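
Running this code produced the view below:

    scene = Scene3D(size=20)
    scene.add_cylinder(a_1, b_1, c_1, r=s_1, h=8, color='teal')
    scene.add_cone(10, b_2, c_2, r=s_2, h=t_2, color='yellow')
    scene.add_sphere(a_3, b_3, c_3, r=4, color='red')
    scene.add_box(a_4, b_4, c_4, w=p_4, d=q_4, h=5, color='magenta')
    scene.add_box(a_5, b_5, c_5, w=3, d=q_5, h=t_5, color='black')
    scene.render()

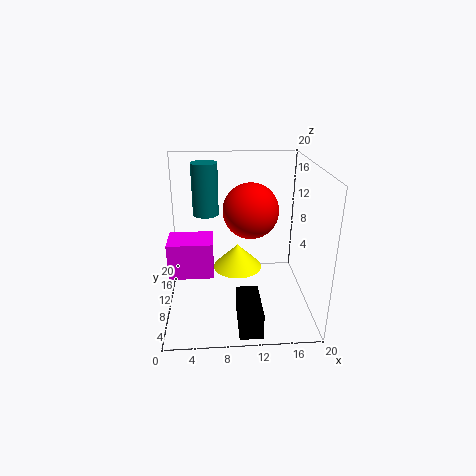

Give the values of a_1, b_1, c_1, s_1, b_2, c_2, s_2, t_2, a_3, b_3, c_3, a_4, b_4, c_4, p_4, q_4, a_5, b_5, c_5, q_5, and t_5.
a_1 = 5.5; b_1 = 17; c_1 = 11; s_1 = 2; b_2 = 11; c_2 = 5; s_2 = 3.5; t_2 = 3.5; a_3 = 12; b_3 = 12.5; c_3 = 13; a_4 = 0.5; b_4 = 7; c_4 = 5.5; p_4 = 6; q_4 = 4.5; a_5 = 9.5; b_5 = 0.5; c_5 = 0.5; q_5 = 6.5; t_5 = 3.5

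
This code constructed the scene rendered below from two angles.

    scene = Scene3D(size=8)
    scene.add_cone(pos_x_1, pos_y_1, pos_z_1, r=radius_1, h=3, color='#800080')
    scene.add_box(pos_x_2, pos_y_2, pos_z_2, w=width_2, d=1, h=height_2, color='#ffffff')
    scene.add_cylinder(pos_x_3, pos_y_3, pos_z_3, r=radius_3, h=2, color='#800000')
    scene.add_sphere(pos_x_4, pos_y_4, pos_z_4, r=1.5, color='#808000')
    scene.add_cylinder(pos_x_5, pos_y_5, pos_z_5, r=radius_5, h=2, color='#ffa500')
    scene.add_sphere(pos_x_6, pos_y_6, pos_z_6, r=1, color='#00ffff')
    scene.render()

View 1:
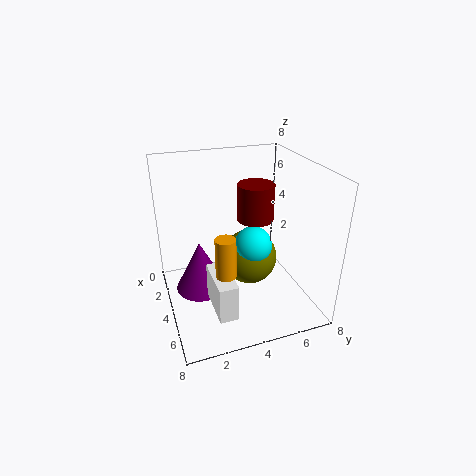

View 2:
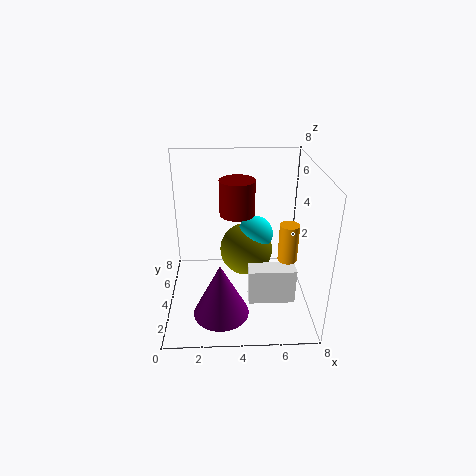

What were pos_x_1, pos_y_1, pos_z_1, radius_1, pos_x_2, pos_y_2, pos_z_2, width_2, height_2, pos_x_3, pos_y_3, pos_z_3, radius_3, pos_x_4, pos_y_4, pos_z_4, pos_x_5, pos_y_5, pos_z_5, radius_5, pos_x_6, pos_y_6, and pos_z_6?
pos_x_1 = 3
pos_y_1 = 2
pos_z_1 = 0.5
radius_1 = 1.5
pos_x_2 = 4.5
pos_y_2 = 2
pos_z_2 = 1
width_2 = 2.5
height_2 = 2
pos_x_3 = 4
pos_y_3 = 5
pos_z_3 = 5
radius_3 = 1
pos_x_4 = 4.5
pos_y_4 = 4.5
pos_z_4 = 3
pos_x_5 = 6.5
pos_y_5 = 2.5
pos_z_5 = 3.5
radius_5 = 0.5
pos_x_6 = 5
pos_y_6 = 4.5
pos_z_6 = 4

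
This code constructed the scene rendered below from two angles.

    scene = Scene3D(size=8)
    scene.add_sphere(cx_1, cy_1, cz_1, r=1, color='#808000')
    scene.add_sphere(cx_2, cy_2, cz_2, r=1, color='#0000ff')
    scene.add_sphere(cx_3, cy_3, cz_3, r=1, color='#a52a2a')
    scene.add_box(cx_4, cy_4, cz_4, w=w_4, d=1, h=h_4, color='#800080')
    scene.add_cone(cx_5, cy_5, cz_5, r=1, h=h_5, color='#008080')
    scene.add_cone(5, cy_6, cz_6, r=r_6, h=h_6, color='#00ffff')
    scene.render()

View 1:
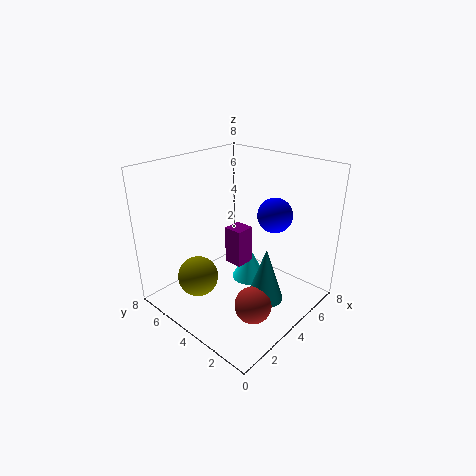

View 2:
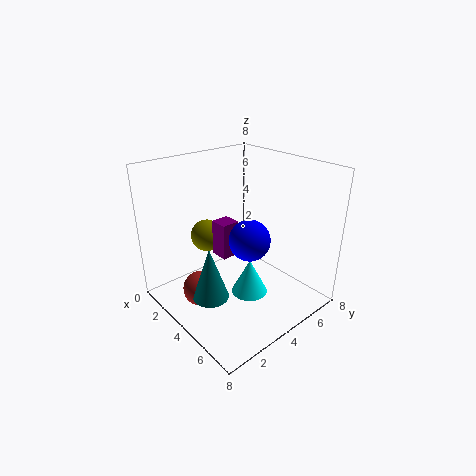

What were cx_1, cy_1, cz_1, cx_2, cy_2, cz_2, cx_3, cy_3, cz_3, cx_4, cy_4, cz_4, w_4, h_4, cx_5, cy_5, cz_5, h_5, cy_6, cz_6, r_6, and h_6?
cx_1 = 1; cy_1 = 4; cz_1 = 3; cx_2 = 6; cy_2 = 3; cz_2 = 5; cx_3 = 3; cy_3 = 2; cz_3 = 1; cx_4 = 3; cy_4 = 3; cz_4 = 3; w_4 = 1; h_4 = 2; cx_5 = 4; cy_5 = 2; cz_5 = 1; h_5 = 3; cy_6 = 4; cz_6 = 1; r_6 = 1; h_6 = 2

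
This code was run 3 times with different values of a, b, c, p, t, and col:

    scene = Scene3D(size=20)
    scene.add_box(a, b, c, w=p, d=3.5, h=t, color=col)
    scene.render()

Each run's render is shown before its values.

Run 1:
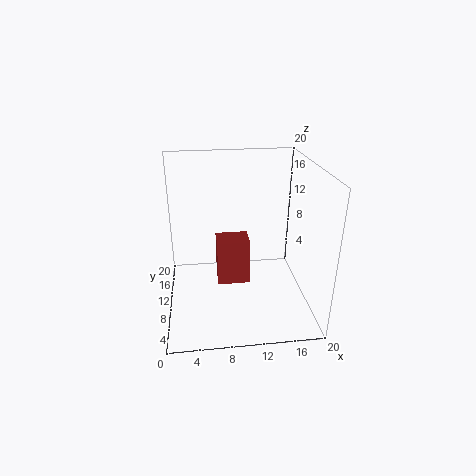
a = 7; b = 8.5; c = 3.5; p = 4.5; t = 6.5; col = 'brown'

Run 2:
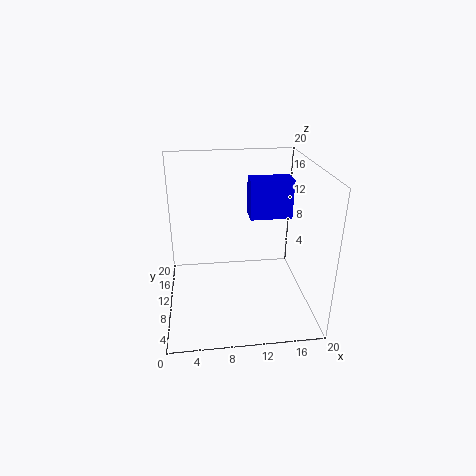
a = 12.5; b = 14.5; c = 10.5; p = 6.5; t = 6; col = 'blue'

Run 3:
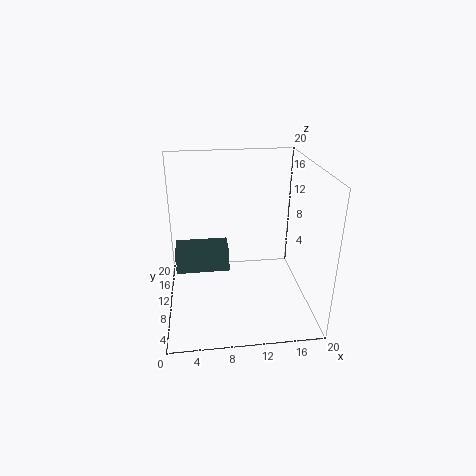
a = 2; b = 2; c = 10; p = 6; t = 2.5; col = 'darkslategray'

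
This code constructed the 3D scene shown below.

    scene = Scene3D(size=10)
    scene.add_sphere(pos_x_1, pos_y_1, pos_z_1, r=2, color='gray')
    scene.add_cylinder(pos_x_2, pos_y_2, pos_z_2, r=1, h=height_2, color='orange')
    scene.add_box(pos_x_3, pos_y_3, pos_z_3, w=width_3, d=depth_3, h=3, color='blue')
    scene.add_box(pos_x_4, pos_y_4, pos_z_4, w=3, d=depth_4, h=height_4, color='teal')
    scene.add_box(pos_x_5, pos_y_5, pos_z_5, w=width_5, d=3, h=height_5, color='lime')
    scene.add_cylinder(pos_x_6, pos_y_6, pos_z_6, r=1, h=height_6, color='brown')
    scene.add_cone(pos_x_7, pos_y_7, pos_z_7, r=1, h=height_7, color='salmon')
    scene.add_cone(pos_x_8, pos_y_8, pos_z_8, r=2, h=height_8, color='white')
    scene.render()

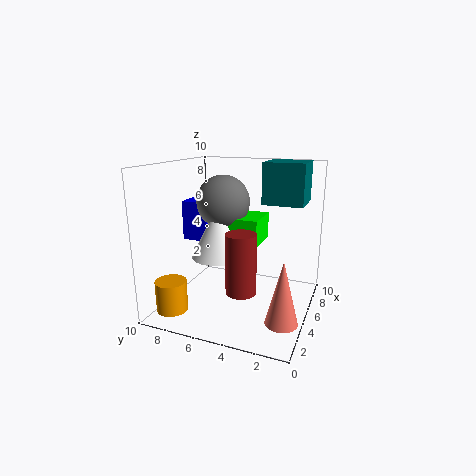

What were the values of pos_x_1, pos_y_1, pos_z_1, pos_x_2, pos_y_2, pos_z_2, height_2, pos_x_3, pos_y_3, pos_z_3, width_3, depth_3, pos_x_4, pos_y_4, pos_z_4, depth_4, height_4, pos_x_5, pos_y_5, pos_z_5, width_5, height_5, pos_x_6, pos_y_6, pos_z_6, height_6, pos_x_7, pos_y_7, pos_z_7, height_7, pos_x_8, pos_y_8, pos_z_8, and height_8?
pos_x_1 = 7; pos_y_1 = 7; pos_z_1 = 7; pos_x_2 = 1; pos_y_2 = 8; pos_z_2 = 1; height_2 = 2; pos_x_3 = 6; pos_y_3 = 8; pos_z_3 = 4; width_3 = 3; depth_3 = 2; pos_x_4 = 7; pos_y_4 = 1; pos_z_4 = 7; depth_4 = 3; height_4 = 3; pos_x_5 = 6; pos_y_5 = 4; pos_z_5 = 4; width_5 = 3; height_5 = 2; pos_x_6 = 3; pos_y_6 = 4; pos_z_6 = 2; height_6 = 4; pos_x_7 = 2; pos_y_7 = 1; pos_z_7 = 1; height_7 = 4; pos_x_8 = 6; pos_y_8 = 7; pos_z_8 = 3; height_8 = 4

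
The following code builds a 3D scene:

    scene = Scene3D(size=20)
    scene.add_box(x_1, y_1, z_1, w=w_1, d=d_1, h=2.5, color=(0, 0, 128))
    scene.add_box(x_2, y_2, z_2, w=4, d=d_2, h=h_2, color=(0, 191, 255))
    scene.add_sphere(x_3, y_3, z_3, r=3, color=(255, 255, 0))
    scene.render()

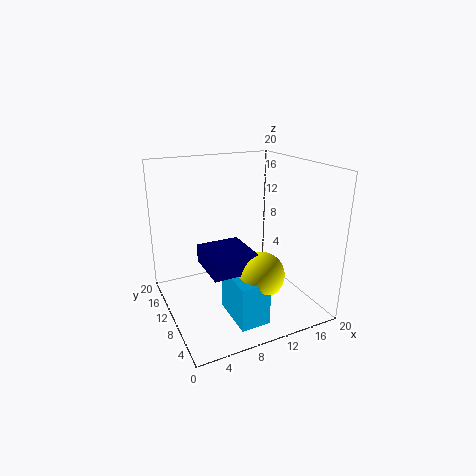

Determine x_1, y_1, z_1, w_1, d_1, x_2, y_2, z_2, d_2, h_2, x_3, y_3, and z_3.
x_1 = 4.5
y_1 = 5
z_1 = 7
w_1 = 6
d_1 = 6.5
x_2 = 7
y_2 = 2.5
z_2 = 0.5
d_2 = 6.5
h_2 = 6
x_3 = 11
y_3 = 5
z_3 = 6.5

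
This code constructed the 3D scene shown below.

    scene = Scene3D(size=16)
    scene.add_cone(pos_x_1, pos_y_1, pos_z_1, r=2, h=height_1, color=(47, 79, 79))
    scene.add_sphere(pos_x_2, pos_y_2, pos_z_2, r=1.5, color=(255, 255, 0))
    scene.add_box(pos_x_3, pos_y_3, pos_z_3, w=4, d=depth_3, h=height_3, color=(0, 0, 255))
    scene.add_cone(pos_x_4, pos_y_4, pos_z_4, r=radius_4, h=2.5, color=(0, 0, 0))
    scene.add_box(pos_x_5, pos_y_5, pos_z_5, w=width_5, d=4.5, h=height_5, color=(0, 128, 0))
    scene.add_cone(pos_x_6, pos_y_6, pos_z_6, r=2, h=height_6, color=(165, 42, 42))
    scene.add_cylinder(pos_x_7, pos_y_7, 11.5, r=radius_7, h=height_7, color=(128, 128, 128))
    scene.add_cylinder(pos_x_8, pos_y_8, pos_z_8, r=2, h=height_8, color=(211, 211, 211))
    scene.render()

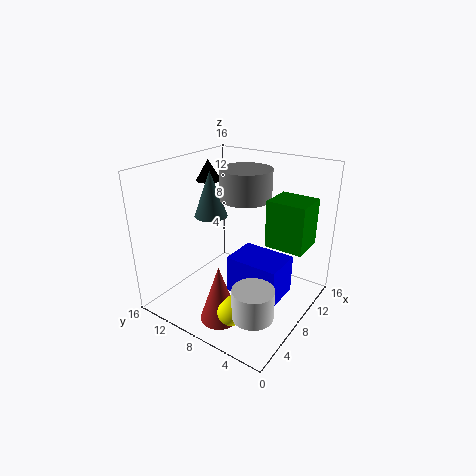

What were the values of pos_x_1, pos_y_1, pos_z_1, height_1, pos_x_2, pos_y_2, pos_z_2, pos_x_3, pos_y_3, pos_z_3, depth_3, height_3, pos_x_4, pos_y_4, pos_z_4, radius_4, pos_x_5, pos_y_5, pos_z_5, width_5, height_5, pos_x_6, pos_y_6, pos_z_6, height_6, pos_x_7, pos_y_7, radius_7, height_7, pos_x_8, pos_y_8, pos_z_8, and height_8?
pos_x_1 = 9.5, pos_y_1 = 13, pos_z_1 = 9, height_1 = 5.5, pos_x_2 = 2.5, pos_y_2 = 5, pos_z_2 = 3, pos_x_3 = 4.5, pos_y_3 = 1.5, pos_z_3 = 3.5, depth_3 = 5.5, height_3 = 4, pos_x_4 = 10.5, pos_y_4 = 14, pos_z_4 = 13, radius_4 = 1.5, pos_x_5 = 10.5, pos_y_5 = 1.5, pos_z_5 = 6.5, width_5 = 4, height_5 = 5.5, pos_x_6 = 2.5, pos_y_6 = 6.5, pos_z_6 = 1.5, height_6 = 6, pos_x_7 = 11, pos_y_7 = 9, radius_7 = 3, height_7 = 3.5, pos_x_8 = 2.5, pos_y_8 = 2.5, pos_z_8 = 3.5, height_8 = 3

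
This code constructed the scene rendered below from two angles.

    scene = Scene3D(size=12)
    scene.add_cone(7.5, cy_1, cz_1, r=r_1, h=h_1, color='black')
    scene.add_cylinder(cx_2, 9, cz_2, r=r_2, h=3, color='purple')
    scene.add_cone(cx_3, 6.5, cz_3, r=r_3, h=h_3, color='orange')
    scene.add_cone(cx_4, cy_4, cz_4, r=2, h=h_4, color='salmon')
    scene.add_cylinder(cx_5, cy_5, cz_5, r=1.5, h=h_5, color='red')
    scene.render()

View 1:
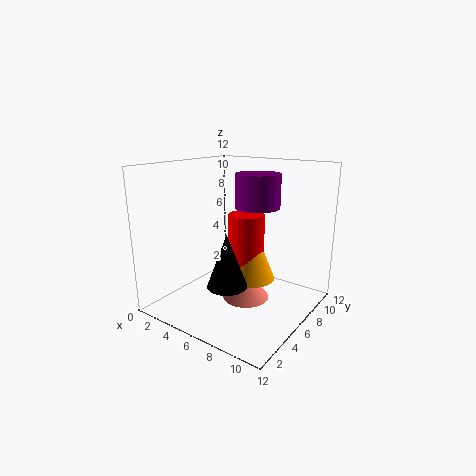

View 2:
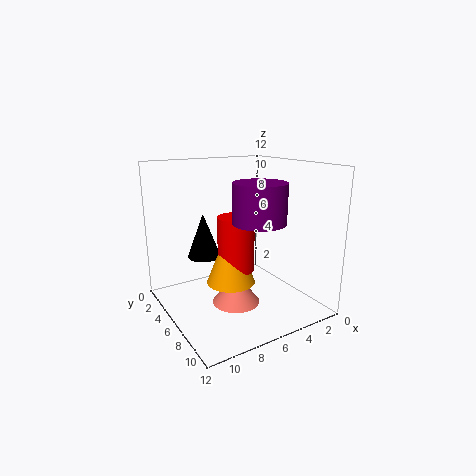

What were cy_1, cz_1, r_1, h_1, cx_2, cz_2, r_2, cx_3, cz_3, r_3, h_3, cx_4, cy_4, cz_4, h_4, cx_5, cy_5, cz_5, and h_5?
cy_1 = 2.5; cz_1 = 3.5; r_1 = 1.5; h_1 = 4; cx_2 = 6; cz_2 = 8; r_2 = 2; cx_3 = 7; cz_3 = 2.5; r_3 = 2; h_3 = 5; cx_4 = 6.5; cy_4 = 6.5; cz_4 = 0.5; h_4 = 2.5; cx_5 = 6.5; cy_5 = 6.5; cz_5 = 3.5; h_5 = 4.5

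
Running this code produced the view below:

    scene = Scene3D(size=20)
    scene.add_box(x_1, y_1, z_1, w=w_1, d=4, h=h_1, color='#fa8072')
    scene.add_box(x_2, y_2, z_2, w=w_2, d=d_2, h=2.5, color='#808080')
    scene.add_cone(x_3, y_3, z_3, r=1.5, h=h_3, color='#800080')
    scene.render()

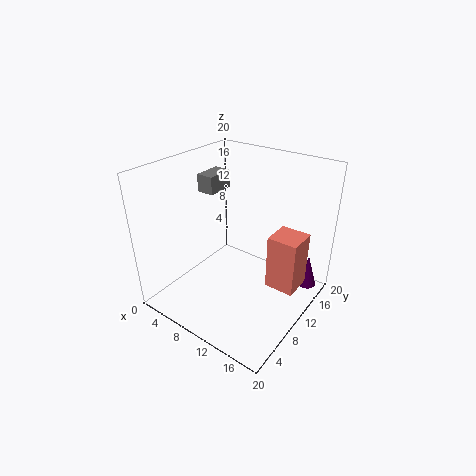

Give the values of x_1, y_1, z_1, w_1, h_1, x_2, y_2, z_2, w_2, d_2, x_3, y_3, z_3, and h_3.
x_1 = 15
y_1 = 9.5
z_1 = 4.5
w_1 = 4
h_1 = 7.5
x_2 = 3.5
y_2 = 9.5
z_2 = 15.5
w_2 = 2.5
d_2 = 4
x_3 = 17.5
y_3 = 18
z_3 = 0.5
h_3 = 5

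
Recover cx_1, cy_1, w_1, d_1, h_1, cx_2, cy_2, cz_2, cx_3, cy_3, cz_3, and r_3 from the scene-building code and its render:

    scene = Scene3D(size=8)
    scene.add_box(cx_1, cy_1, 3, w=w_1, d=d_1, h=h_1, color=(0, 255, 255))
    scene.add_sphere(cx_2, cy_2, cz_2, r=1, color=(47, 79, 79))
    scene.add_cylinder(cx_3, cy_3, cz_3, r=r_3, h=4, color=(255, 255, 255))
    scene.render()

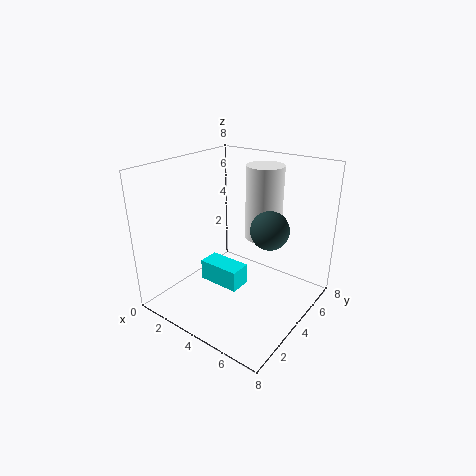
cx_1 = 4, cy_1 = 1, w_1 = 2, d_1 = 1, h_1 = 1, cx_2 = 6, cy_2 = 4, cz_2 = 5, cx_3 = 5, cy_3 = 5, cz_3 = 4, r_3 = 1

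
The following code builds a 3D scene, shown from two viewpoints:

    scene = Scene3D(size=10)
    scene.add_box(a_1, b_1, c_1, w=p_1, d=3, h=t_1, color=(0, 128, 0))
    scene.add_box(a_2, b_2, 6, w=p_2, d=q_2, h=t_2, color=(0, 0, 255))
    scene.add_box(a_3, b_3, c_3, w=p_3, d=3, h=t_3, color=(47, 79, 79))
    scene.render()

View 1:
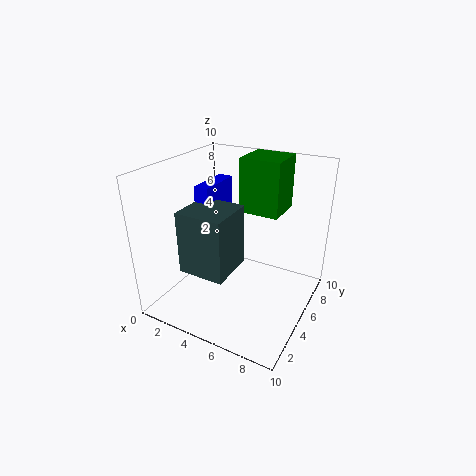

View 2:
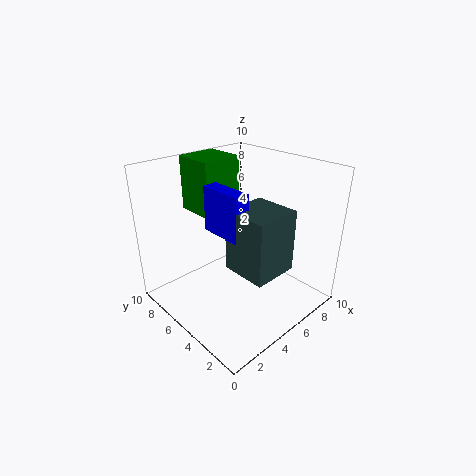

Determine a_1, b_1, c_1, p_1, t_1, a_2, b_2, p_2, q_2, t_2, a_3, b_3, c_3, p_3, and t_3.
a_1 = 4, b_1 = 7, c_1 = 6, p_1 = 3, t_1 = 4, a_2 = 3, b_2 = 3, p_2 = 1, q_2 = 3, t_2 = 3, a_3 = 3, b_3 = 1, c_3 = 4, p_3 = 3, t_3 = 4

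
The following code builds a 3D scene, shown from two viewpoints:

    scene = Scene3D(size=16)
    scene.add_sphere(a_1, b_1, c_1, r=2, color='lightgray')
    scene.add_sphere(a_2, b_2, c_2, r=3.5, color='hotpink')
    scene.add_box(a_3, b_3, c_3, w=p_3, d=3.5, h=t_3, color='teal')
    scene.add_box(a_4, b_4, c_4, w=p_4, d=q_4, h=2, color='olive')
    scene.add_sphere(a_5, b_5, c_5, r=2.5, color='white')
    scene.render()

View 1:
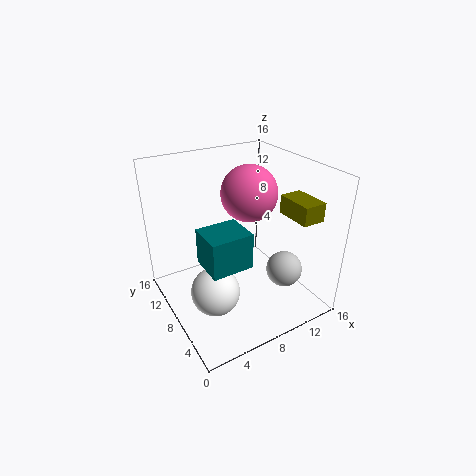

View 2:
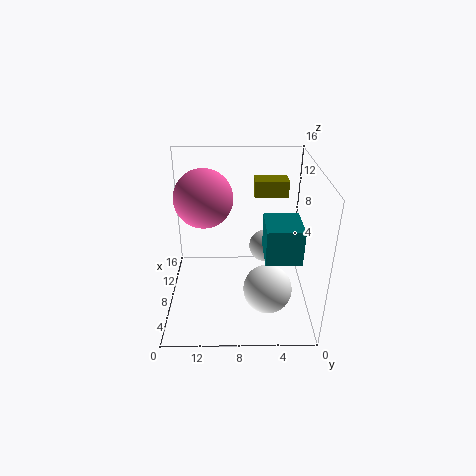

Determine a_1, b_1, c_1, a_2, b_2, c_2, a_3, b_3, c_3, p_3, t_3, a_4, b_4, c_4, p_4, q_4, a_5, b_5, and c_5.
a_1 = 12; b_1 = 4.5; c_1 = 4.5; a_2 = 12; b_2 = 12; c_2 = 11; a_3 = 2; b_3 = 2; c_3 = 8.5; p_3 = 4; t_3 = 3.5; a_4 = 12; b_4 = 2; c_4 = 11; p_4 = 2.5; q_4 = 4; a_5 = 3.5; b_5 = 5; c_5 = 4.5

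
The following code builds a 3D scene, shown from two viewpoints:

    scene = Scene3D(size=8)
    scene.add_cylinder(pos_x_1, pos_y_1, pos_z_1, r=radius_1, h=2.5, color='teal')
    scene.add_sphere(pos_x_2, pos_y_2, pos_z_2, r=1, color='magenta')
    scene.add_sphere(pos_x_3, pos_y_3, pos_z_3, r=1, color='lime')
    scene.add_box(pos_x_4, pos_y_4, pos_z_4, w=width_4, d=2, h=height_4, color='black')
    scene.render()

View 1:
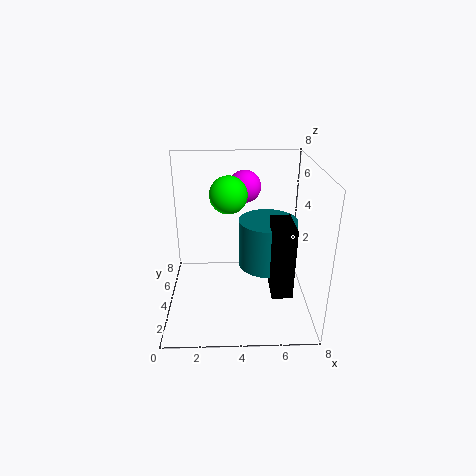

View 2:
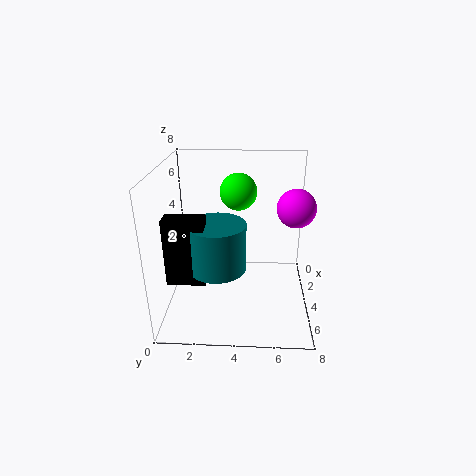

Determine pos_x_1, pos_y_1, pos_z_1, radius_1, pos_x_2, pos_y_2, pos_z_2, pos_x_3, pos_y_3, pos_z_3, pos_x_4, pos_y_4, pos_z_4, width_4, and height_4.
pos_x_1 = 5.5, pos_y_1 = 3, pos_z_1 = 3, radius_1 = 1.5, pos_x_2 = 4.5, pos_y_2 = 7, pos_z_2 = 6, pos_x_3 = 3.5, pos_y_3 = 4, pos_z_3 = 6.5, pos_x_4 = 5.5, pos_y_4 = 0.5, pos_z_4 = 2.5, width_4 = 1, height_4 = 3.5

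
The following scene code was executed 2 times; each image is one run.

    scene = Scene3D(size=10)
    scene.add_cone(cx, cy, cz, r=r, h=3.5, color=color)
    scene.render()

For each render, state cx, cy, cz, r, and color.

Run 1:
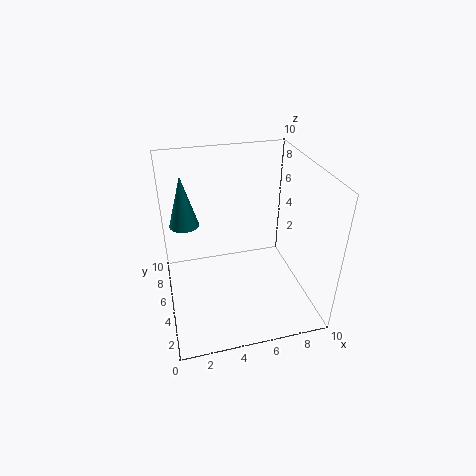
cx = 1.5; cy = 6; cz = 6; r = 1; color = 'teal'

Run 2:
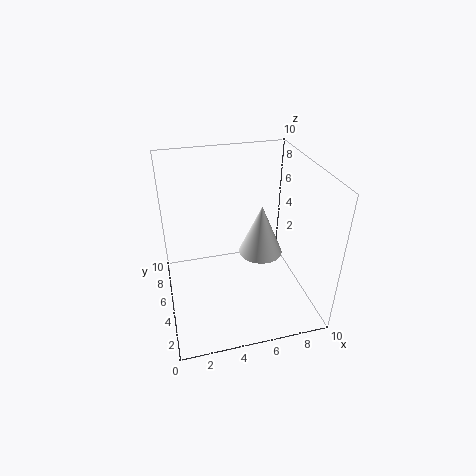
cx = 6.5; cy = 4.5; cz = 4; r = 1.5; color = 'white'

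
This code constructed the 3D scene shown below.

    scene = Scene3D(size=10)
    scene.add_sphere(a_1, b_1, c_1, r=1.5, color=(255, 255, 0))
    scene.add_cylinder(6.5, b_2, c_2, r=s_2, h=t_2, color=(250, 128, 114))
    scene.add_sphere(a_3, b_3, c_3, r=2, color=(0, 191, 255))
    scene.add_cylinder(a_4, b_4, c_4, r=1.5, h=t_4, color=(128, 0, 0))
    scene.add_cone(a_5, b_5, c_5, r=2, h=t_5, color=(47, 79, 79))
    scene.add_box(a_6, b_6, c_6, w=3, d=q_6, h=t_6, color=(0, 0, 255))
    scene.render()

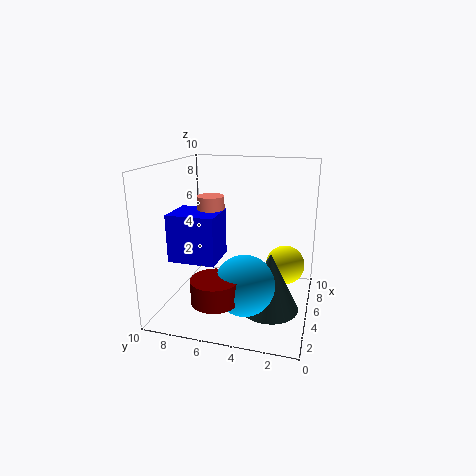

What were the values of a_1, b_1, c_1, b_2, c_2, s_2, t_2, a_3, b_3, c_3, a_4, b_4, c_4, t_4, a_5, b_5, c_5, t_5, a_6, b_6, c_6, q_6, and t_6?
a_1 = 8; b_1 = 2; c_1 = 2; b_2 = 7.5; c_2 = 4; s_2 = 1; t_2 = 3.5; a_3 = 3; b_3 = 4; c_3 = 2.5; a_4 = 1.5; b_4 = 5.5; c_4 = 2; t_4 = 1.5; a_5 = 4; b_5 = 2.5; c_5 = 0.5; t_5 = 4; a_6 = 4; b_6 = 6.5; c_6 = 3; q_6 = 3.5; t_6 = 3.5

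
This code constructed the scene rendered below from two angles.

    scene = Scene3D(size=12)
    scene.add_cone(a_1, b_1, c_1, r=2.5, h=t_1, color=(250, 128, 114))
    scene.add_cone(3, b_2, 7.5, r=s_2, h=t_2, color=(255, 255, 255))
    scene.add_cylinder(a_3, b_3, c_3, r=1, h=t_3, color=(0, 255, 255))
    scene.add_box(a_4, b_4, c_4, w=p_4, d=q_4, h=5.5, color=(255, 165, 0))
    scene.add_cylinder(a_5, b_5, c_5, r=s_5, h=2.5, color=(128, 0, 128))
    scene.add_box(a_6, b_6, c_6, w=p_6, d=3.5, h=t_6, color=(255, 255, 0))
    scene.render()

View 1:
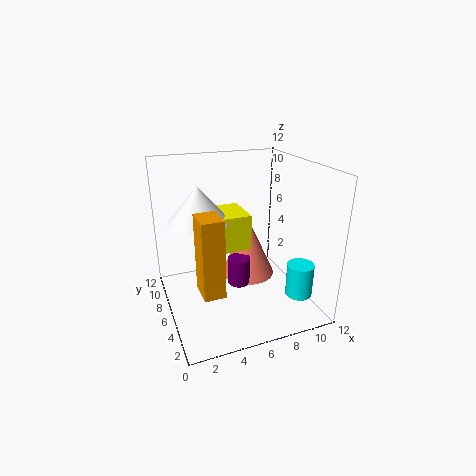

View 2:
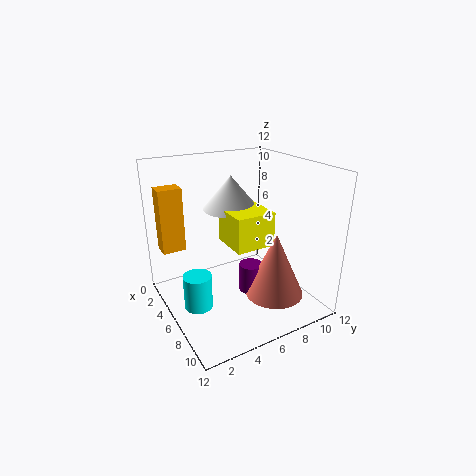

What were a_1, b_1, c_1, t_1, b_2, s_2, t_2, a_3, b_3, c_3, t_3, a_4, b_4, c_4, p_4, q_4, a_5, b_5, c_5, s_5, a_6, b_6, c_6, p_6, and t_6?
a_1 = 8; b_1 = 8.5; c_1 = 1; t_1 = 5.5; b_2 = 7; s_2 = 2.5; t_2 = 3; a_3 = 9; b_3 = 1; c_3 = 3; t_3 = 2.5; a_4 = 1.5; b_4 = 0.5; c_4 = 4.5; p_4 = 1.5; q_4 = 2; a_5 = 6.5; b_5 = 7; c_5 = 1; s_5 = 1; a_6 = 3.5; b_6 = 5.5; c_6 = 5; p_6 = 3.5; t_6 = 3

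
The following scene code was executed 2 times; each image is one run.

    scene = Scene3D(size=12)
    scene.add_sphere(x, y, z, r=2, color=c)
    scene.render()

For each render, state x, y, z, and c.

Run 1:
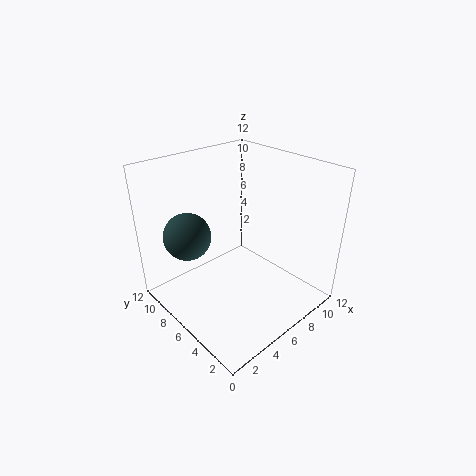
x = 3; y = 9; z = 6; c = 'darkslategray'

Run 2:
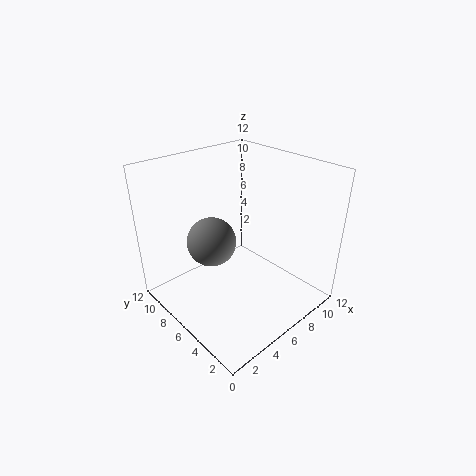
x = 4; y = 7; z = 6; c = 'gray'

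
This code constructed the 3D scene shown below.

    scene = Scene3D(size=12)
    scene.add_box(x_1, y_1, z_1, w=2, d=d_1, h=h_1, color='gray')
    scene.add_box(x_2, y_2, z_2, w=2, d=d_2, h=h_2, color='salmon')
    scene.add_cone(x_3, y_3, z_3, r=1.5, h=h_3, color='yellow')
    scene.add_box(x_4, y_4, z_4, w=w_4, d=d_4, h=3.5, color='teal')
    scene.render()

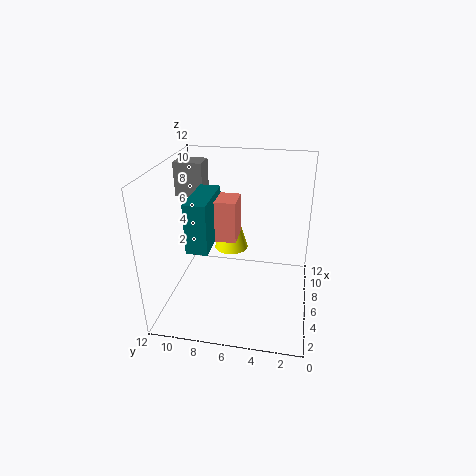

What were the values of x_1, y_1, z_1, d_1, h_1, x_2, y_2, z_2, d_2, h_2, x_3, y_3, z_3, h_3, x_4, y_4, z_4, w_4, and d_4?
x_1 = 8, y_1 = 9.5, z_1 = 8.5, d_1 = 2.5, h_1 = 3, x_2 = 2.5, y_2 = 5.5, z_2 = 7.5, d_2 = 1.5, h_2 = 3, x_3 = 8, y_3 = 7, z_3 = 4, h_3 = 5, x_4 = 0.5, y_4 = 7, z_4 = 7.5, w_4 = 4, d_4 = 1.5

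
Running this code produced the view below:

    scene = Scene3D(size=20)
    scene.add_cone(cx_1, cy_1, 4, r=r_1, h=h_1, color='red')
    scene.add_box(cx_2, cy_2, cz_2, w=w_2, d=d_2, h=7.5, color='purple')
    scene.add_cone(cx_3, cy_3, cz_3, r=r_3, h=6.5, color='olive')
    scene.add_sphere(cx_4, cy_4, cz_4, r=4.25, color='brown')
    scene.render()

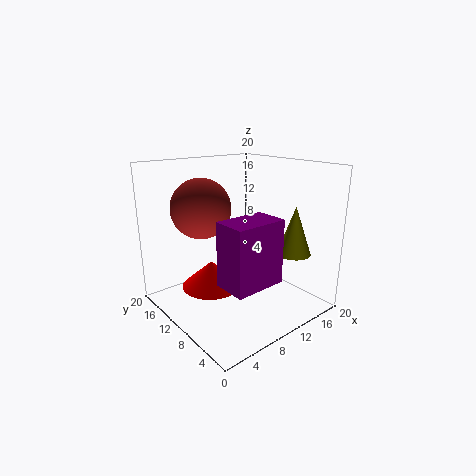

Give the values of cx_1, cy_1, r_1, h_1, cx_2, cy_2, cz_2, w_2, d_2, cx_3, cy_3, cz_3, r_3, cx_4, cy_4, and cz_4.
cx_1 = 5.75
cy_1 = 10.5
r_1 = 4
h_1 = 3.5
cx_2 = 2.25
cy_2 = 0.25
cz_2 = 7.75
w_2 = 6.25
d_2 = 4
cx_3 = 14.5
cy_3 = 3.75
cz_3 = 8.5
r_3 = 2.25
cx_4 = 7
cy_4 = 14.5
cz_4 = 13.75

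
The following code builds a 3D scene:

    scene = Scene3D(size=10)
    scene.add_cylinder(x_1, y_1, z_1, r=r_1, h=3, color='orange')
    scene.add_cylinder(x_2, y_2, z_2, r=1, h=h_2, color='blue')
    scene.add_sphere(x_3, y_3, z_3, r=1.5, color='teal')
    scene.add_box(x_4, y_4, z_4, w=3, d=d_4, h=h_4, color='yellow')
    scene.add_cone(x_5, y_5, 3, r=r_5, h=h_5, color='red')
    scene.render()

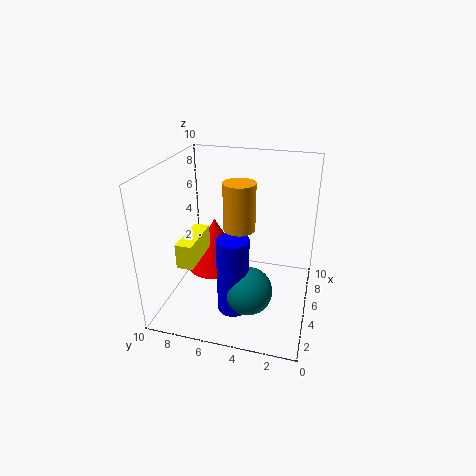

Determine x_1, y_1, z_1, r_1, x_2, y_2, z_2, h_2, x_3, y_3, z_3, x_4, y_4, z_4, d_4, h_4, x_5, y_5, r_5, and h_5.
x_1 = 3.5
y_1 = 4.5
z_1 = 6.5
r_1 = 1
x_2 = 2
y_2 = 4.5
z_2 = 1.5
h_2 = 5
x_3 = 2
y_3 = 3.5
z_3 = 3
x_4 = 0.5
y_4 = 6.5
z_4 = 5
d_4 = 1
h_4 = 1.5
x_5 = 4.5
y_5 = 6.5
r_5 = 2
h_5 = 3.5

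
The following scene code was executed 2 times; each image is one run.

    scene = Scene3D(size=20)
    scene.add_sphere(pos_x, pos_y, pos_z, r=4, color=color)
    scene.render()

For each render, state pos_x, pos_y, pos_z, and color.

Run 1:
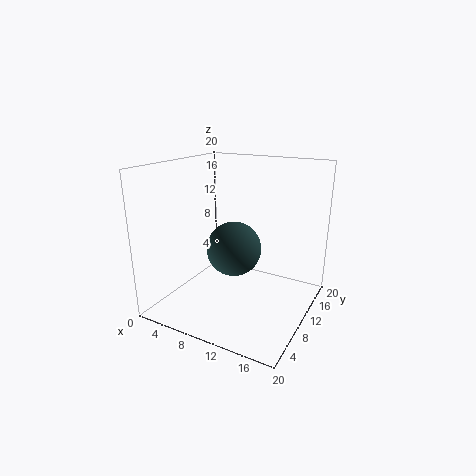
pos_x = 8.5; pos_y = 11.5; pos_z = 7.5; color = 'darkslategray'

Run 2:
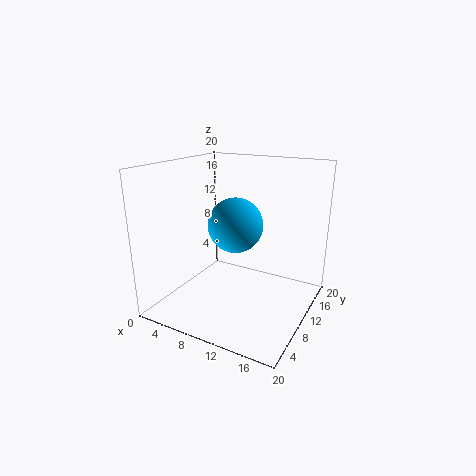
pos_x = 8.5; pos_y = 12; pos_z = 11; color = 'deepskyblue'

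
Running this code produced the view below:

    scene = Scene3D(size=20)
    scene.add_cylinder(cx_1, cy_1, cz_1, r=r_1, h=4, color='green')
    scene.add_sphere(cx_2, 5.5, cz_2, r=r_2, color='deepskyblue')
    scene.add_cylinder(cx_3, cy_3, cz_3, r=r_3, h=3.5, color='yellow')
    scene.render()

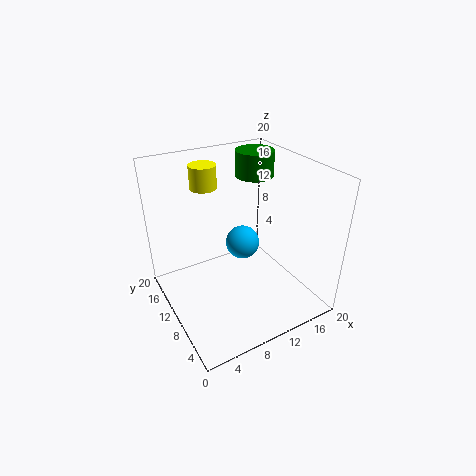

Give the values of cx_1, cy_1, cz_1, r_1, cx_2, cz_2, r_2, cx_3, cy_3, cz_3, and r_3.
cx_1 = 17, cy_1 = 17, cz_1 = 15.5, r_1 = 3, cx_2 = 8, cz_2 = 12.5, r_2 = 2, cx_3 = 8.5, cy_3 = 17.5, cz_3 = 15, r_3 = 2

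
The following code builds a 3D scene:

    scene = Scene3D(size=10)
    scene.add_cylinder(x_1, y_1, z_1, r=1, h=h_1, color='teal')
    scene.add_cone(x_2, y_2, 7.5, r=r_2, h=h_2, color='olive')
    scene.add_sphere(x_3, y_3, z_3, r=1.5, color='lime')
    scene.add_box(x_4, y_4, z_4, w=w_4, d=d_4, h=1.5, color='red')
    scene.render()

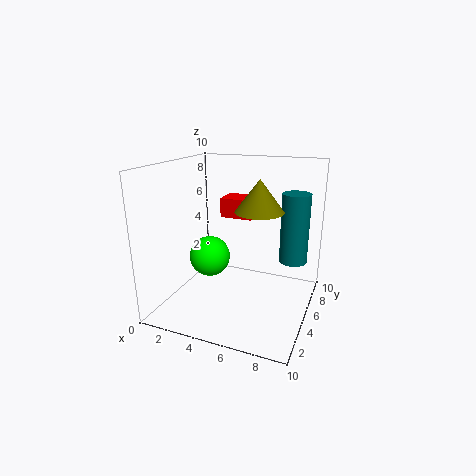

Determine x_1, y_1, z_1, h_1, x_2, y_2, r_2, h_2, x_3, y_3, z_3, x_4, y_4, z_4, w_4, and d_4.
x_1 = 8.5
y_1 = 7
z_1 = 3
h_1 = 5
x_2 = 7
y_2 = 3.5
r_2 = 1.5
h_2 = 2
x_3 = 2.5
y_3 = 5.5
z_3 = 3
x_4 = 2.5
y_4 = 7.5
z_4 = 5.5
w_4 = 2.5
d_4 = 2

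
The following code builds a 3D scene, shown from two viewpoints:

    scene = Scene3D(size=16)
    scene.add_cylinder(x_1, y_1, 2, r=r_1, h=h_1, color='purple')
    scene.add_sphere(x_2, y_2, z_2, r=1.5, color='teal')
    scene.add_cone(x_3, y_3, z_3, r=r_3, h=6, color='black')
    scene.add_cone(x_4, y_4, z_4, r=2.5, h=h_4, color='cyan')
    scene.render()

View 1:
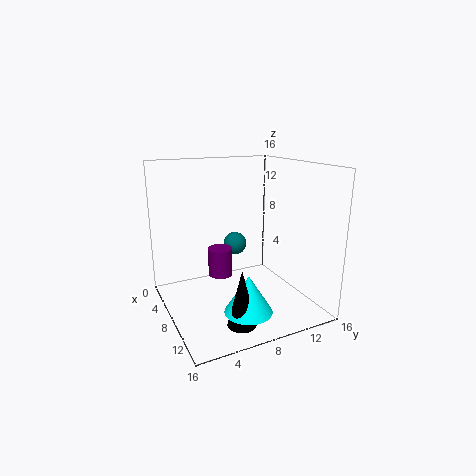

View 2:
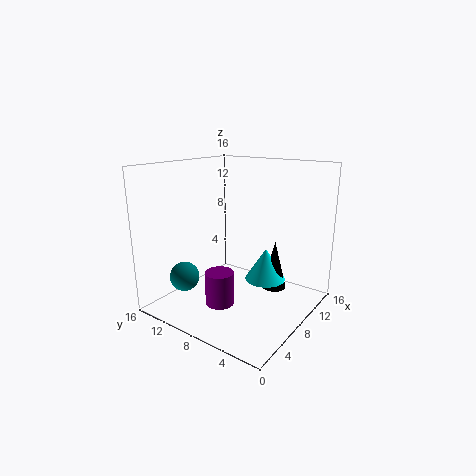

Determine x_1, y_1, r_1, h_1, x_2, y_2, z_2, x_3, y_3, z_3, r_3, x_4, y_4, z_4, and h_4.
x_1 = 4, y_1 = 7.5, r_1 = 1.5, h_1 = 3.5, x_2 = 2, y_2 = 10.5, z_2 = 5, x_3 = 13, y_3 = 6, z_3 = 0.5, r_3 = 1.5, x_4 = 12.5, y_4 = 7, z_4 = 1.5, h_4 = 4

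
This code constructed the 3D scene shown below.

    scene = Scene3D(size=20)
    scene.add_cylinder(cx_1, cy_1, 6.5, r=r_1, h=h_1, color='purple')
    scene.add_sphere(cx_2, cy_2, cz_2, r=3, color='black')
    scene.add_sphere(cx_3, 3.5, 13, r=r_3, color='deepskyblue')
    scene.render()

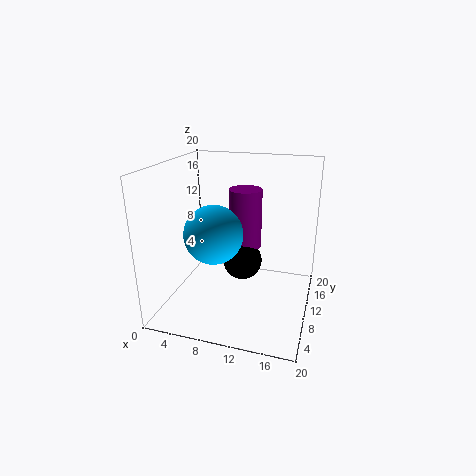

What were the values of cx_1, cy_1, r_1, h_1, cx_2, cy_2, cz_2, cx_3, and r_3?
cx_1 = 9.5, cy_1 = 15.5, r_1 = 2.5, h_1 = 9, cx_2 = 9.5, cy_2 = 14, cz_2 = 4.5, cx_3 = 9, r_3 = 3.5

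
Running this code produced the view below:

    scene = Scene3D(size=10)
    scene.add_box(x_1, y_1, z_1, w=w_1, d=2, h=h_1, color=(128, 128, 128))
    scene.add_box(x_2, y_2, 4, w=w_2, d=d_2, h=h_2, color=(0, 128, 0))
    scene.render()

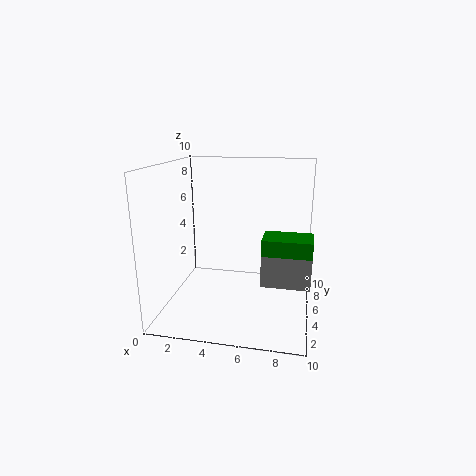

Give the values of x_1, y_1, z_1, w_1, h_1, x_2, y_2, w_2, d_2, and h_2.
x_1 = 7
y_1 = 2
z_1 = 3
w_1 = 3
h_1 = 2
x_2 = 7
y_2 = 2
w_2 = 3
d_2 = 2
h_2 = 2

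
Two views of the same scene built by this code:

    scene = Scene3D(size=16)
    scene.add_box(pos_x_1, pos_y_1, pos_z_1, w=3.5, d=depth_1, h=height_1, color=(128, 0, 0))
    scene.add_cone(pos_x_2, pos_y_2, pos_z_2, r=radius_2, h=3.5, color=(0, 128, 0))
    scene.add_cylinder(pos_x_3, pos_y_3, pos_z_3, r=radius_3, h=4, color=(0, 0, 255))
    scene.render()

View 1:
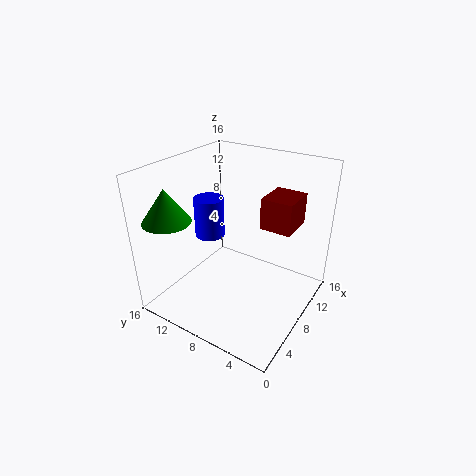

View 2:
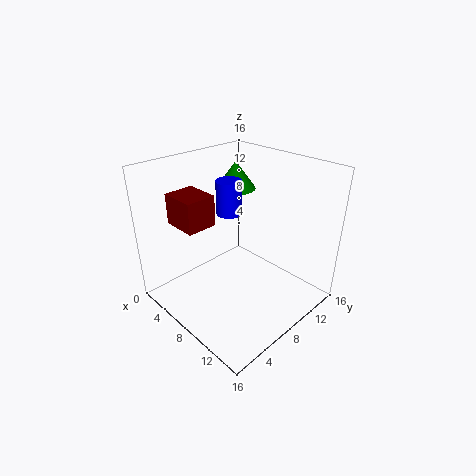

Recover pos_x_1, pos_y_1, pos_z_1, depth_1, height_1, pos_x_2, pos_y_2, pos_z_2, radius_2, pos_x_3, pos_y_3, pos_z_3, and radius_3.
pos_x_1 = 5.5
pos_y_1 = 1
pos_z_1 = 11.5
depth_1 = 3
height_1 = 3
pos_x_2 = 2.5
pos_y_2 = 13
pos_z_2 = 11
radius_2 = 2.5
pos_x_3 = 5
pos_y_3 = 9.5
pos_z_3 = 9.5
radius_3 = 1.5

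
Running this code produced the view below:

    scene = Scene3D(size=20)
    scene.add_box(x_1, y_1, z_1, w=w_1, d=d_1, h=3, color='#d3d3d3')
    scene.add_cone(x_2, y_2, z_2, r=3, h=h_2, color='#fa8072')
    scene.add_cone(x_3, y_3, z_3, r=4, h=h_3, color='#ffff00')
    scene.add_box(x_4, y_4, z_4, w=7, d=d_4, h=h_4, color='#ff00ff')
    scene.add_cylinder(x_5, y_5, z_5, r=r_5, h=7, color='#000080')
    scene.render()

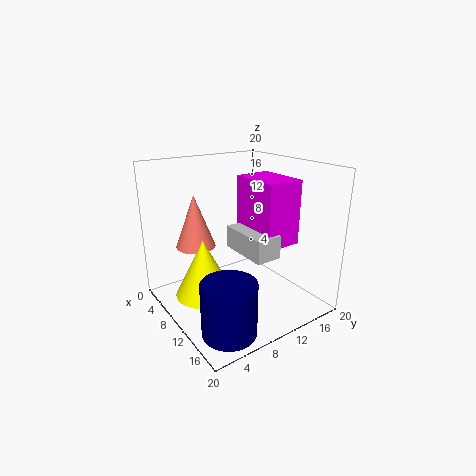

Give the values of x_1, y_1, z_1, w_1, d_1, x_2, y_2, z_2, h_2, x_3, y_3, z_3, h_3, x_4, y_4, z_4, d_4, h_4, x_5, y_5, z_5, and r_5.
x_1 = 9.5; y_1 = 8.5; z_1 = 9; w_1 = 7; d_1 = 3.5; x_2 = 3; y_2 = 7; z_2 = 7; h_2 = 8; x_3 = 9; y_3 = 5; z_3 = 2.5; h_3 = 8; x_4 = 9; y_4 = 10.5; z_4 = 10; d_4 = 5; h_4 = 8.5; x_5 = 16; y_5 = 4.5; z_5 = 0.5; r_5 = 3.5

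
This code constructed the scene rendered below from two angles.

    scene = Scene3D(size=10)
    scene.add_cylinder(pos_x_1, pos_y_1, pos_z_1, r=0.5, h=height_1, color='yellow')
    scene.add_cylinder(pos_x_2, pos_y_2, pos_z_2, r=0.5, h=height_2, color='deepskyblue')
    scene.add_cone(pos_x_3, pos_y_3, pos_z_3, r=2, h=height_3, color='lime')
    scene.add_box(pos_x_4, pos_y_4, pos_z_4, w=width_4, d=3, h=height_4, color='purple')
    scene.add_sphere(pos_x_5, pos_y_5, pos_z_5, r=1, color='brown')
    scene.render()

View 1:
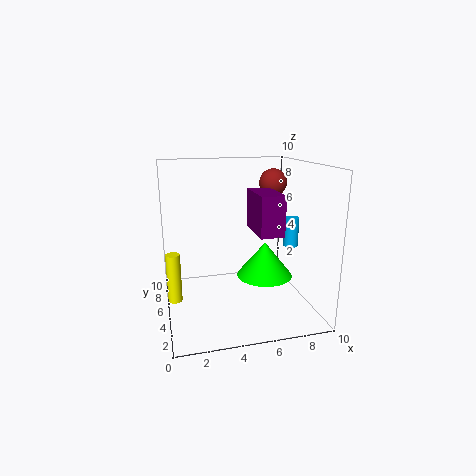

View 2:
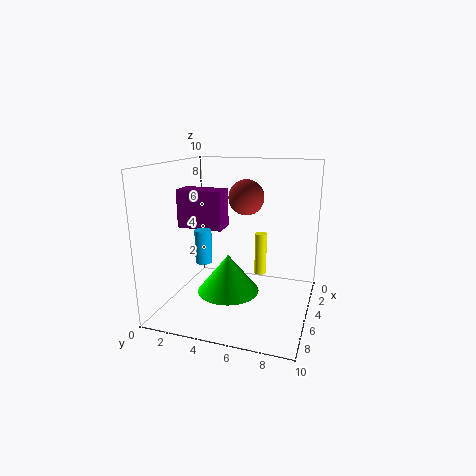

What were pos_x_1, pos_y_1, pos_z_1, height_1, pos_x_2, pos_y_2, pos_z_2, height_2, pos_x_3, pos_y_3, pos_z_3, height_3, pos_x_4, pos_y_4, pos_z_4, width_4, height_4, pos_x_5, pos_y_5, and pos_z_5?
pos_x_1 = 0.5
pos_y_1 = 5.5
pos_z_1 = 0.5
height_1 = 3.5
pos_x_2 = 8.5
pos_y_2 = 4
pos_z_2 = 4.5
height_2 = 2
pos_x_3 = 7
pos_y_3 = 5
pos_z_3 = 2
height_3 = 2.5
pos_x_4 = 5.5
pos_y_4 = 1.5
pos_z_4 = 6
width_4 = 1.5
height_4 = 2.5
pos_x_5 = 8
pos_y_5 = 6.5
pos_z_5 = 8.5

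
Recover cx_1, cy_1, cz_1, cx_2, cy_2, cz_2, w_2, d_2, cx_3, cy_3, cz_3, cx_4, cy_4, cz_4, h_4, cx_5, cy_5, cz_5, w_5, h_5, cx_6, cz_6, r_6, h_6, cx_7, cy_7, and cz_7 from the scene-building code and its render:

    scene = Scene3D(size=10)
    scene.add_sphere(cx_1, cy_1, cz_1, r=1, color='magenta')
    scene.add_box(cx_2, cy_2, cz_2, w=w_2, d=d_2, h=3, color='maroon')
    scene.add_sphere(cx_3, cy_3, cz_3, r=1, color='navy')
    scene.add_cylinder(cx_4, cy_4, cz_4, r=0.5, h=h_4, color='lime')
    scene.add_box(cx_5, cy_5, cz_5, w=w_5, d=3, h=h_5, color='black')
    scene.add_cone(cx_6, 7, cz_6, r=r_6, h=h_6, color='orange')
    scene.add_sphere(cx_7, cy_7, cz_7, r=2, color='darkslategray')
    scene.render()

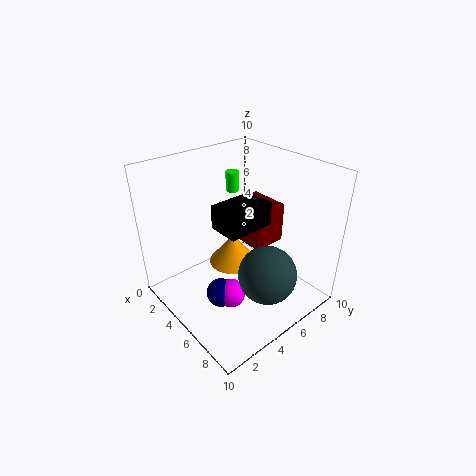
cx_1 = 6; cy_1 = 3.5; cz_1 = 1.5; cx_2 = 2.5; cy_2 = 6.5; cz_2 = 3.5; w_2 = 3; d_2 = 2.5; cx_3 = 5.5; cy_3 = 3; cz_3 = 1.5; cx_4 = 2; cy_4 = 7; cz_4 = 7; h_4 = 1.5; cx_5 = 5.5; cy_5 = 2.5; cz_5 = 7; w_5 = 2; h_5 = 1.5; cx_6 = 2; cz_6 = 0.5; r_6 = 2; h_6 = 2.5; cx_7 = 7.5; cy_7 = 5.5; cz_7 = 3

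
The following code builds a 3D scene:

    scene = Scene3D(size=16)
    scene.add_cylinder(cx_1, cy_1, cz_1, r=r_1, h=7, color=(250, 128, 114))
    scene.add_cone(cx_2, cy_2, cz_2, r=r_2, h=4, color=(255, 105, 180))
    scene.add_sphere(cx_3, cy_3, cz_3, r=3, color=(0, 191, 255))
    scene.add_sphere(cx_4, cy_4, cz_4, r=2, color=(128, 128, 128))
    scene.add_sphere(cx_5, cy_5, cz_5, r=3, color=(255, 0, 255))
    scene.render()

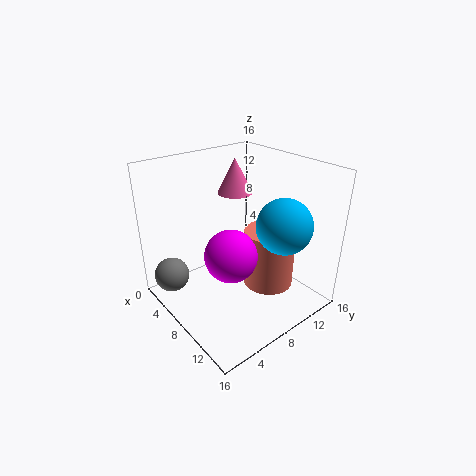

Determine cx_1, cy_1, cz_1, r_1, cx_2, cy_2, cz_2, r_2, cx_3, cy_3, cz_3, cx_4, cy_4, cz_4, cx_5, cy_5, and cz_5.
cx_1 = 9, cy_1 = 12, cz_1 = 1, r_1 = 3, cx_2 = 5, cy_2 = 10, cz_2 = 12, r_2 = 2, cx_3 = 12, cy_3 = 11, cz_3 = 10, cx_4 = 3, cy_4 = 2, cz_4 = 3, cx_5 = 8, cy_5 = 7, cz_5 = 6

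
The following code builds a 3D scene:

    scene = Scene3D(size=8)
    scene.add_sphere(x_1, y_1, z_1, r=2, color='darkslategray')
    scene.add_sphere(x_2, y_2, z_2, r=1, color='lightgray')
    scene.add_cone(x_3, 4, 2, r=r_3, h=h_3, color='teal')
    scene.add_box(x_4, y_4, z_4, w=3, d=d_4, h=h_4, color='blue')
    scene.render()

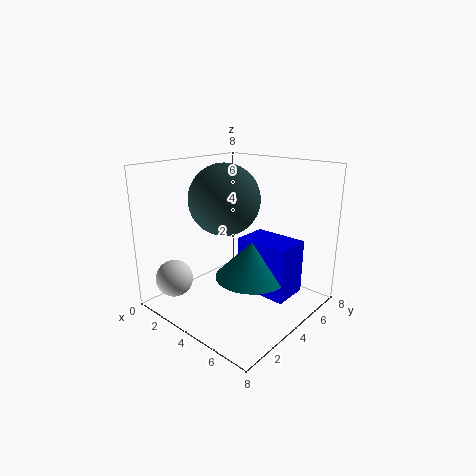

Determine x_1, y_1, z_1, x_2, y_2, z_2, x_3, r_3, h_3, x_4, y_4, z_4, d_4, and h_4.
x_1 = 3, y_1 = 4, z_1 = 6, x_2 = 2, y_2 = 1, z_2 = 2, x_3 = 5, r_3 = 2, h_3 = 2, x_4 = 4, y_4 = 4, z_4 = 1, d_4 = 2, h_4 = 3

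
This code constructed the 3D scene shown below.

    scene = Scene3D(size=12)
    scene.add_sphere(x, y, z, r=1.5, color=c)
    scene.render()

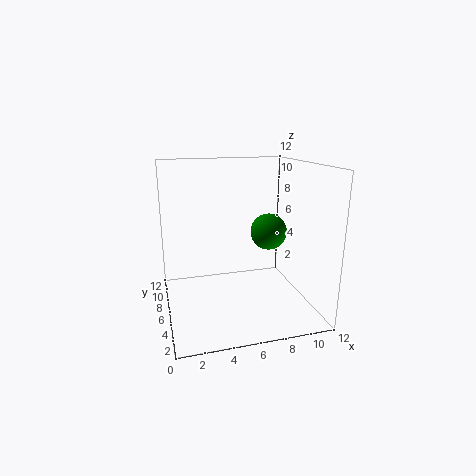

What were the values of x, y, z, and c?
x = 8.5
y = 5.5
z = 6.5
c = 'green'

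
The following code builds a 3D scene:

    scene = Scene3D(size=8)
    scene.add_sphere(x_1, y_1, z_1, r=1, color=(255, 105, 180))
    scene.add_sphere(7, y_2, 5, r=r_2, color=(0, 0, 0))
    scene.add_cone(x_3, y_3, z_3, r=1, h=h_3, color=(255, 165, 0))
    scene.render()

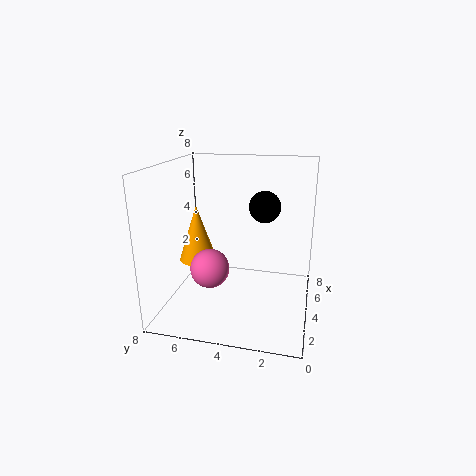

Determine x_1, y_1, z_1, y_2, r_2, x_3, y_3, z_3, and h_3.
x_1 = 2
y_1 = 5
z_1 = 3
y_2 = 3
r_2 = 1
x_3 = 3
y_3 = 6
z_3 = 3
h_3 = 3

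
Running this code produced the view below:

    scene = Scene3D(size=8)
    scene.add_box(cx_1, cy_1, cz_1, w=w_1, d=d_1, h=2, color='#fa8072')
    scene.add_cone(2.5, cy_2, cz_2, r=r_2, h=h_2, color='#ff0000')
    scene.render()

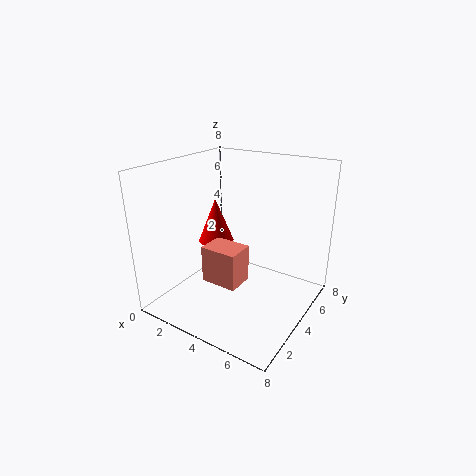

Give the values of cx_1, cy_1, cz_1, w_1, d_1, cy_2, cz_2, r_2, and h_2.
cx_1 = 3; cy_1 = 2; cz_1 = 2; w_1 = 2; d_1 = 1.5; cy_2 = 4; cz_2 = 3.5; r_2 = 1; h_2 = 2.5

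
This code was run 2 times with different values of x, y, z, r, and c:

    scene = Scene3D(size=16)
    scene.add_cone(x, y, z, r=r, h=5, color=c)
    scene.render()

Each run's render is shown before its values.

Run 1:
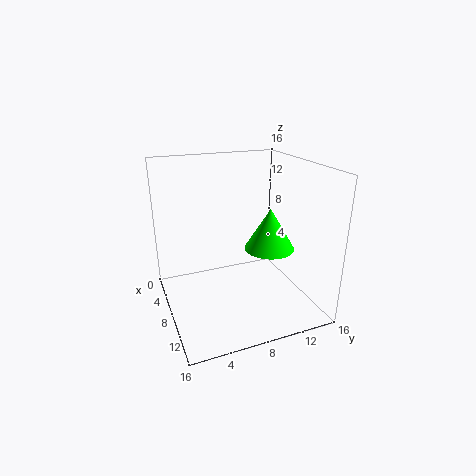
x = 7
y = 12.5
z = 5.5
r = 3
c = 'lime'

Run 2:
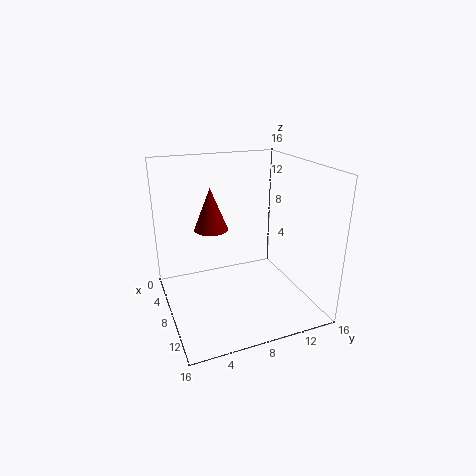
x = 4.5
y = 6
z = 8
r = 2
c = 'maroon'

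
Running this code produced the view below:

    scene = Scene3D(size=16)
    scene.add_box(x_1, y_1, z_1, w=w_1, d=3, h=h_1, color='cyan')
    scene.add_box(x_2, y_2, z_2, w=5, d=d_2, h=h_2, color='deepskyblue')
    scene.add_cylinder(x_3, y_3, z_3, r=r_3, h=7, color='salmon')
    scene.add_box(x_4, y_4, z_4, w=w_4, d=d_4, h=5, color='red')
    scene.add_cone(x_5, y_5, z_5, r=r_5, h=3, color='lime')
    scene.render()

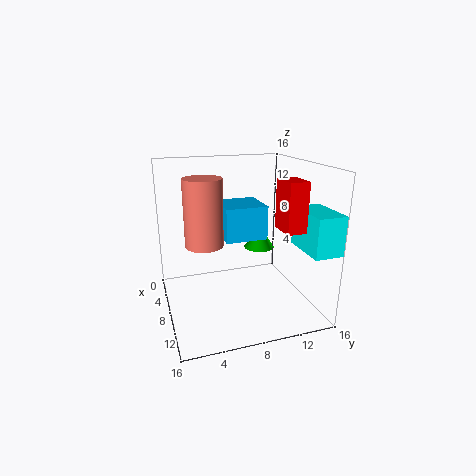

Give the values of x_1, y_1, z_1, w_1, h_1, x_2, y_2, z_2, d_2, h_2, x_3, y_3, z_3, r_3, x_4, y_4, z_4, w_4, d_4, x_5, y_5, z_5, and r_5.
x_1 = 11; y_1 = 13; z_1 = 8; w_1 = 5; h_1 = 4; x_2 = 2; y_2 = 7; z_2 = 7; d_2 = 5; h_2 = 4; x_3 = 9; y_3 = 4; z_3 = 8; r_3 = 2; x_4 = 11; y_4 = 11; z_4 = 10; w_4 = 3; d_4 = 2; x_5 = 2; y_5 = 13; z_5 = 4; r_5 = 2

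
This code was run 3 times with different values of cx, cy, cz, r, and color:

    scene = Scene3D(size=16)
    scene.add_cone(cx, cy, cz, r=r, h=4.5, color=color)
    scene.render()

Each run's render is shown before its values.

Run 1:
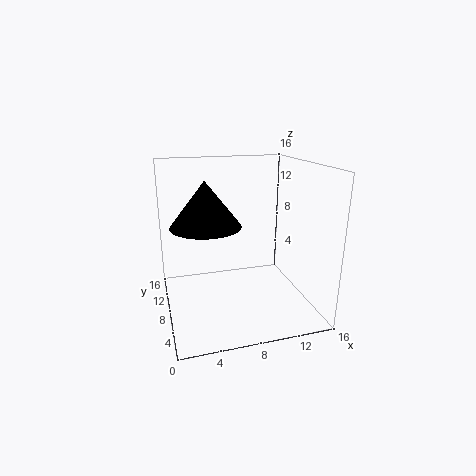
cx = 4; cy = 5.5; cz = 10.5; r = 3.5; color = 'black'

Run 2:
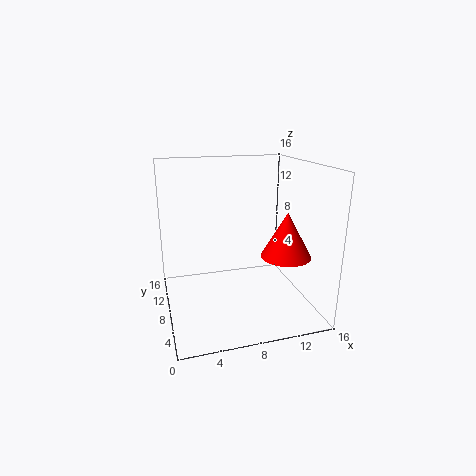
cx = 11.5; cy = 3; cz = 7.5; r = 2.5; color = 'red'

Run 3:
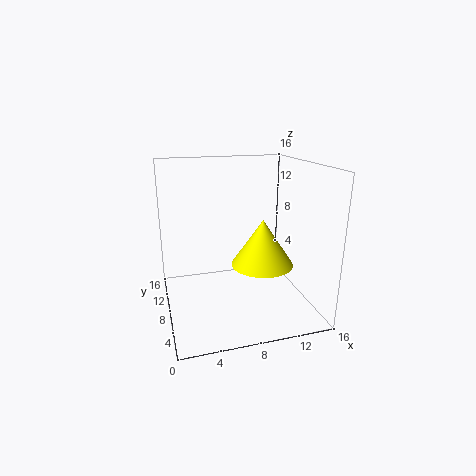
cx = 9; cy = 3; cz = 7; r = 3; color = 'yellow'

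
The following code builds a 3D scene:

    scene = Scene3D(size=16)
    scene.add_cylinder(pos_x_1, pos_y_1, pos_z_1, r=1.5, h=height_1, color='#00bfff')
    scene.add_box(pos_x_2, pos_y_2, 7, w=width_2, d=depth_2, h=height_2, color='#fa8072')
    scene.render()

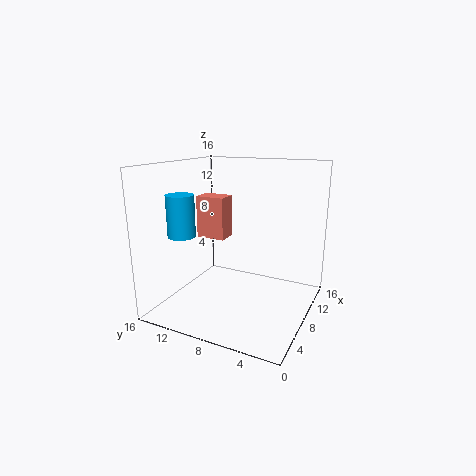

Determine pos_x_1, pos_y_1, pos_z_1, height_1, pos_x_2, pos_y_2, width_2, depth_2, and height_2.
pos_x_1 = 4.5; pos_y_1 = 13; pos_z_1 = 8.5; height_1 = 4.5; pos_x_2 = 9; pos_y_2 = 10.5; width_2 = 2.5; depth_2 = 3.5; height_2 = 5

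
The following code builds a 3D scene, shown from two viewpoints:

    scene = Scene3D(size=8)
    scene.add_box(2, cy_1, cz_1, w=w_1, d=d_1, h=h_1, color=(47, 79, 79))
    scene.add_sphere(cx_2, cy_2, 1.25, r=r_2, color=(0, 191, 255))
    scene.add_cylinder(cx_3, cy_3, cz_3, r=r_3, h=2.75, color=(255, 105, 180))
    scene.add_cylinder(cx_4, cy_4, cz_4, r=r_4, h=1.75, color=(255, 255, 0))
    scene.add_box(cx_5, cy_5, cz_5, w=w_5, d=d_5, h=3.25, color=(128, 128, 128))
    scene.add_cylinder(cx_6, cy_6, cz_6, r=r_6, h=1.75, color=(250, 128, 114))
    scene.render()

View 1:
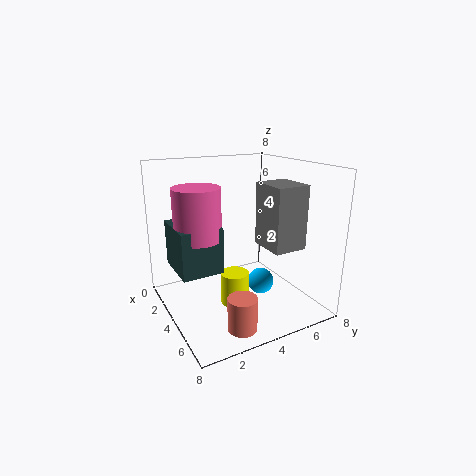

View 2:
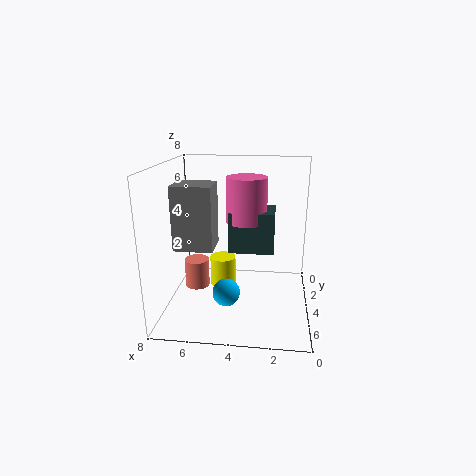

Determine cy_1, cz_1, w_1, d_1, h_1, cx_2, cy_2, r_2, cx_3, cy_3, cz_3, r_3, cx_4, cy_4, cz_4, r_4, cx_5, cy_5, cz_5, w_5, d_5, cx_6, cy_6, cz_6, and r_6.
cy_1 = 0.5, cz_1 = 2.5, w_1 = 2.75, d_1 = 2.25, h_1 = 2.5, cx_2 = 4.5, cy_2 = 5.25, r_2 = 0.75, cx_3 = 3.75, cy_3 = 1.75, cz_3 = 4.25, r_3 = 1.25, cx_4 = 5, cy_4 = 3.25, cz_4 = 0.75, r_4 = 0.75, cx_5 = 5, cy_5 = 4.5, cz_5 = 4, w_5 = 2, d_5 = 1.75, cx_6 = 6.75, cy_6 = 2.75, cz_6 = 0.25, r_6 = 0.75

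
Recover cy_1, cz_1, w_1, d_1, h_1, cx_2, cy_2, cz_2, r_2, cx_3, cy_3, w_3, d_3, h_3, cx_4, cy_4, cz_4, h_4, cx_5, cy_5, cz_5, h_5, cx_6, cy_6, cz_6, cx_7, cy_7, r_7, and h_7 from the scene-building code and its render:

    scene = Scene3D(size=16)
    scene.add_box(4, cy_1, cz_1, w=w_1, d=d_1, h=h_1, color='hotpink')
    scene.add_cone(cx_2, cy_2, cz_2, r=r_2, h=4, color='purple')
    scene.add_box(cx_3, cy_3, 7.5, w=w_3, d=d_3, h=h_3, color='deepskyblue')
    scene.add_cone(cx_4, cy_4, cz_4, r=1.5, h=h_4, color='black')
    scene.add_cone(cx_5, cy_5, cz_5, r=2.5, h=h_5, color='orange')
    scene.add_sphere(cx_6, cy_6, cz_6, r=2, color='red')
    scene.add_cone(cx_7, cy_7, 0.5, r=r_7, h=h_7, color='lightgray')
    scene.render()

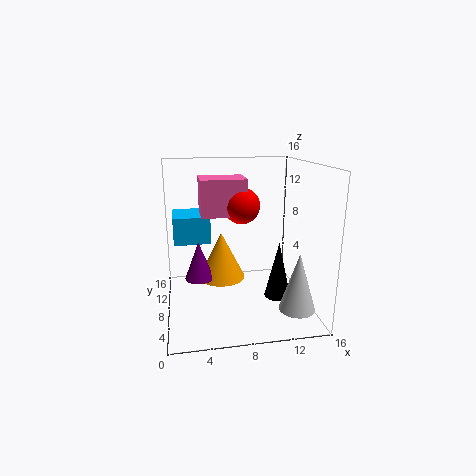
cy_1 = 7.5, cz_1 = 10.5, w_1 = 5, d_1 = 4, h_1 = 4, cx_2 = 3.5, cy_2 = 6, cz_2 = 4.5, r_2 = 1.5, cx_3 = 1, cy_3 = 8, w_3 = 4, d_3 = 4.5, h_3 = 3, cx_4 = 12.5, cy_4 = 7, cz_4 = 1, h_4 = 6.5, cx_5 = 6, cy_5 = 7, cz_5 = 4, h_5 = 5, cx_6 = 8.5, cy_6 = 8.5, cz_6 = 11.5, cx_7 = 14, cy_7 = 4.5, r_7 = 2, h_7 = 6.5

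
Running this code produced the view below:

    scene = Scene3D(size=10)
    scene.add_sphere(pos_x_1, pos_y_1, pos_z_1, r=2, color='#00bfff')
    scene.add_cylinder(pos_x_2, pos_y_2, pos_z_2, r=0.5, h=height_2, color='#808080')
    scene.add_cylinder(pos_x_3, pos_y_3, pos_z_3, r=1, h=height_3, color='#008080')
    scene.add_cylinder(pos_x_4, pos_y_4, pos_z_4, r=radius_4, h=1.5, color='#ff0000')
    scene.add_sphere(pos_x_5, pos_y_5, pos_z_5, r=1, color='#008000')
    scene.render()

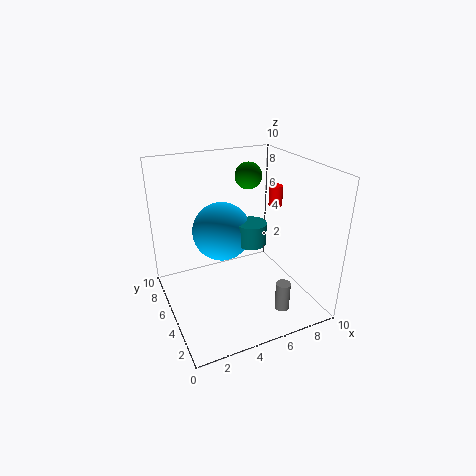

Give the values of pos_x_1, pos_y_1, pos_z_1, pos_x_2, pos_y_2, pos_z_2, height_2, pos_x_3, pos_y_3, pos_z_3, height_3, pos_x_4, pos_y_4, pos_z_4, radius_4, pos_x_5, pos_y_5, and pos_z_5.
pos_x_1 = 4
pos_y_1 = 5.5
pos_z_1 = 5.5
pos_x_2 = 7
pos_y_2 = 2
pos_z_2 = 0.5
height_2 = 2
pos_x_3 = 5.5
pos_y_3 = 4
pos_z_3 = 5
height_3 = 1.5
pos_x_4 = 8.5
pos_y_4 = 6
pos_z_4 = 6.5
radius_4 = 0.5
pos_x_5 = 7
pos_y_5 = 7.5
pos_z_5 = 8.5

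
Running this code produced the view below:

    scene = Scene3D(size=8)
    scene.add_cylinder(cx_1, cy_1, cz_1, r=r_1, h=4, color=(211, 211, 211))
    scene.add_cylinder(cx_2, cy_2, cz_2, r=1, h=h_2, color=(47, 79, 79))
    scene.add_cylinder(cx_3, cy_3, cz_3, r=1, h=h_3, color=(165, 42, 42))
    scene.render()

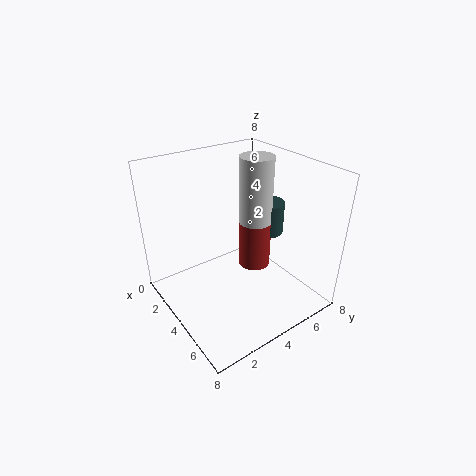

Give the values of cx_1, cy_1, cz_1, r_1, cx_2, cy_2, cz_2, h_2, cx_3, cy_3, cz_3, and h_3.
cx_1 = 3, cy_1 = 6, cz_1 = 4, r_1 = 1, cx_2 = 3, cy_2 = 7, cz_2 = 3, h_2 = 2, cx_3 = 3, cy_3 = 6, cz_3 = 1, h_3 = 4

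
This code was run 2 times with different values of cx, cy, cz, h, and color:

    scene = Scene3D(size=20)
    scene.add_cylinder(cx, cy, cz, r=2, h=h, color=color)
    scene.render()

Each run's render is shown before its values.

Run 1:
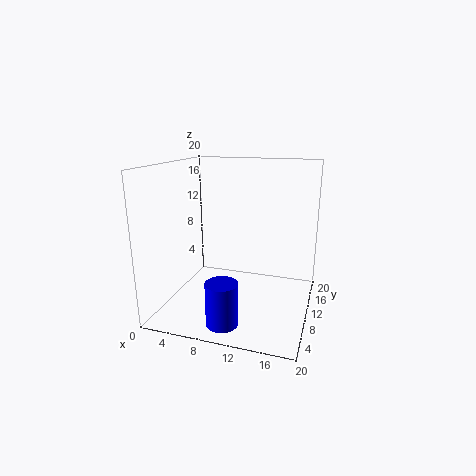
cx = 10.5
cy = 2
cz = 1.5
h = 5.5
color = 'blue'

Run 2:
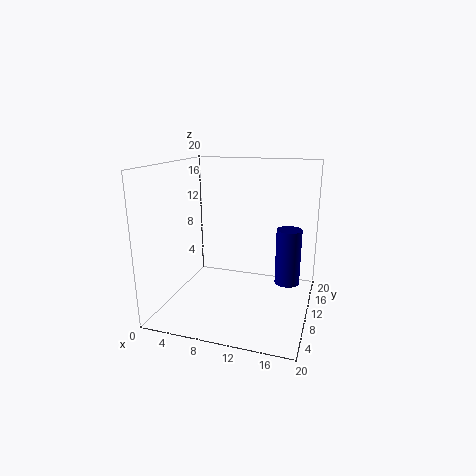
cx = 16
cy = 17.5
cz = 0.5
h = 9
color = 'navy'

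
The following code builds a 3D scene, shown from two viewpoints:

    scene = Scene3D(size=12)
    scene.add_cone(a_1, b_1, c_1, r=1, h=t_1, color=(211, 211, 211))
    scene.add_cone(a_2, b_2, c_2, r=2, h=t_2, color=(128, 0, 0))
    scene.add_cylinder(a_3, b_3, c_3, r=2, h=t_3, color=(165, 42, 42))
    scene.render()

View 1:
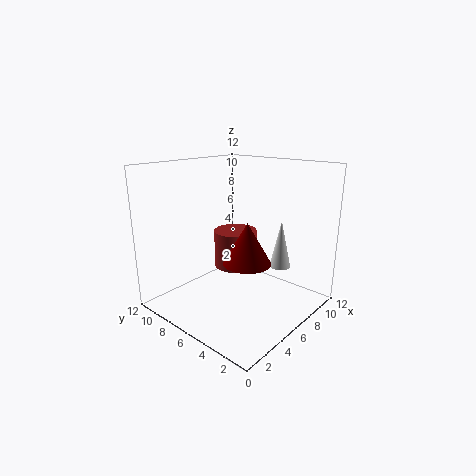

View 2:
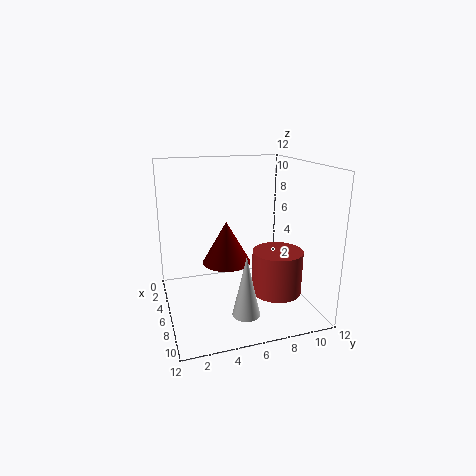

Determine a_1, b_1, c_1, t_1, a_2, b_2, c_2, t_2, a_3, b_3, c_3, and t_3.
a_1 = 11, b_1 = 5, c_1 = 2, t_1 = 4.5, a_2 = 6, b_2 = 5, c_2 = 4, t_2 = 3.5, a_3 = 8.5, b_3 = 8.5, c_3 = 2, t_3 = 3.5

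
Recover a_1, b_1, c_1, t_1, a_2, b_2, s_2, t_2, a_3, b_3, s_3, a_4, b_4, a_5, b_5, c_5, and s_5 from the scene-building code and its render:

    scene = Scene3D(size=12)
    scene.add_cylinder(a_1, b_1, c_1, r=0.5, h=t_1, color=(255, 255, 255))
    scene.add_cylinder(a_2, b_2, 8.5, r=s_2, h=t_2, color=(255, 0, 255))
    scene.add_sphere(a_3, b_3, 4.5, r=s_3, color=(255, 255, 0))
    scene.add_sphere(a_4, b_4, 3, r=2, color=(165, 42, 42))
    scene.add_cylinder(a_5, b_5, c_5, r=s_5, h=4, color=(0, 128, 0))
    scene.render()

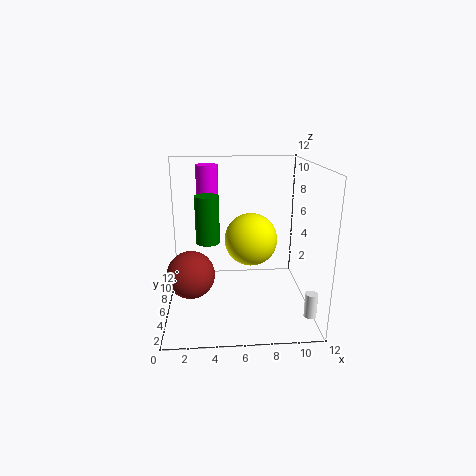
a_1 = 11.5, b_1 = 2.5, c_1 = 0.5, t_1 = 2, a_2 = 3.5, b_2 = 10, s_2 = 1, t_2 = 3, a_3 = 7.5, b_3 = 9.5, s_3 = 2.5, a_4 = 2, b_4 = 5.5, a_5 = 3.5, b_5 = 6.5, c_5 = 5.5, s_5 = 1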